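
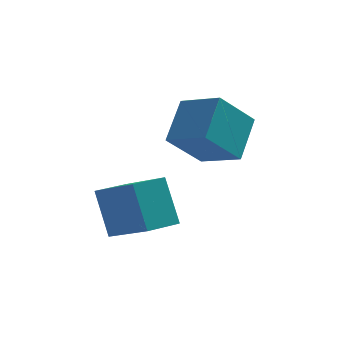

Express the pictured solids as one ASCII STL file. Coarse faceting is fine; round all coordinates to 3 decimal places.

solid 
facet normal -0.622 -0.324 0.713
outer loop
vertex -1.209 1.232 0.958
vertex -2.436 2.211 0.331
vertex -1.747 -0.145 -0.137
endloop
endfacet
facet normal 0.726 -0.579 0.372
outer loop
vertex -0.564 0.469 -1.491
vertex -1.209 1.232 0.958
vertex -1.747 -0.145 -0.137
endloop
endfacet
facet normal -0.623 -0.324 0.712
outer loop
vertex -1.747 -0.145 -0.137
vertex -2.436 2.211 0.331
vertex -2.974 0.833 -0.765
endloop
endfacet
facet normal -0.292 -0.749 -0.595
outer loop
vertex -2.974 0.833 -0.765
vertex -0.564 0.469 -1.491
vertex -1.747 -0.145 -0.137
endloop
endfacet
facet normal 0.293 0.748 0.595
outer loop
vertex -1.209 1.232 0.958
vertex -1.253 2.825 -1.023
vertex -2.436 2.211 0.331
endloop
endfacet
facet normal 0.726 -0.579 0.372
outer loop
vertex -0.026 1.847 -0.395
vertex -1.209 1.232 0.958
vertex -0.564 0.469 -1.491
endloop
endfacet
facet normal 0.292 0.749 0.595
outer loop
vertex -0.026 1.847 -0.395
vertex -1.253 2.825 -1.023
vertex -1.209 1.232 0.958
endloop
endfacet
facet normal -0.726 0.579 -0.372
outer loop
vertex -2.436 2.211 0.331
vertex -1.253 2.825 -1.023
vertex -2.974 0.833 -0.765
endloop
endfacet
facet normal -0.292 -0.748 -0.596
outer loop
vertex -1.791 1.448 -2.118
vertex -0.564 0.469 -1.491
vertex -2.974 0.833 -0.765
endloop
endfacet
facet normal -0.726 0.579 -0.371
outer loop
vertex -2.974 0.833 -0.765
vertex -1.253 2.825 -1.023
vertex -1.791 1.448 -2.118
endloop
endfacet
facet normal 0.622 0.324 -0.713
outer loop
vertex -1.791 1.448 -2.118
vertex -0.026 1.847 -0.395
vertex -0.564 0.469 -1.491
endloop
endfacet
facet normal 0.623 0.323 -0.713
outer loop
vertex -1.253 2.825 -1.023
vertex -0.026 1.847 -0.395
vertex -1.791 1.448 -2.118
endloop
endfacet
facet normal -0.584 0.634 -0.508
outer loop
vertex -5.282 0.081 -2.66
vertex -4.254 0.892 -2.83
vertex -4.847 -0.808 -4.27
endloop
endfacet
facet normal -0.778 -0.614 0.129
outer loop
vertex -3.626 -2.132 -3.21
vertex -5.282 0.081 -2.66
vertex -4.847 -0.808 -4.27
endloop
endfacet
facet normal -0.584 0.634 -0.508
outer loop
vertex -4.847 -0.808 -4.27
vertex -4.254 0.892 -2.83
vertex -3.819 0.003 -4.44
endloop
endfacet
facet normal 0.230 -0.470 -0.852
outer loop
vertex -3.819 0.003 -4.44
vertex -3.626 -2.132 -3.21
vertex -4.847 -0.808 -4.27
endloop
endfacet
facet normal -0.230 0.470 0.852
outer loop
vertex -5.282 0.081 -2.66
vertex -3.033 -0.432 -1.77
vertex -4.254 0.892 -2.83
endloop
endfacet
facet normal -0.778 -0.614 0.129
outer loop
vertex -4.061 -1.243 -1.6
vertex -5.282 0.081 -2.66
vertex -3.626 -2.132 -3.21
endloop
endfacet
facet normal -0.230 0.470 0.852
outer loop
vertex -4.061 -1.243 -1.6
vertex -3.033 -0.432 -1.77
vertex -5.282 0.081 -2.66
endloop
endfacet
facet normal 0.778 0.614 -0.129
outer loop
vertex -4.254 0.892 -2.83
vertex -3.033 -0.432 -1.77
vertex -3.819 0.003 -4.44
endloop
endfacet
facet normal 0.230 -0.470 -0.852
outer loop
vertex -2.598 -1.321 -3.38
vertex -3.626 -2.132 -3.21
vertex -3.819 0.003 -4.44
endloop
endfacet
facet normal 0.778 0.614 -0.129
outer loop
vertex -3.819 0.003 -4.44
vertex -3.033 -0.432 -1.77
vertex -2.598 -1.321 -3.38
endloop
endfacet
facet normal 0.584 -0.634 0.508
outer loop
vertex -2.598 -1.321 -3.38
vertex -4.061 -1.243 -1.6
vertex -3.626 -2.132 -3.21
endloop
endfacet
facet normal 0.584 -0.634 0.508
outer loop
vertex -3.033 -0.432 -1.77
vertex -4.061 -1.243 -1.6
vertex -2.598 -1.321 -3.38
endloop
endfacet

endsolid


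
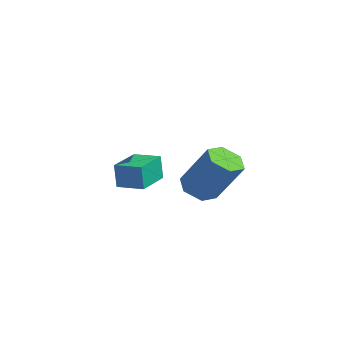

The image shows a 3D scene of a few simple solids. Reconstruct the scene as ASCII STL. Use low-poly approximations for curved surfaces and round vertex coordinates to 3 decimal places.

solid 
facet normal -0.454 -0.333 -0.826
outer loop
vertex 2.054 -1.905 0.462
vertex 1.725 -2.404 0.844
vertex 1.422 -1.768 0.754
endloop
endfacet
facet normal 0.023 0.923 -0.384
outer loop
vertex 2.054 -1.905 0.462
vertex 1.422 -1.768 0.754
vertex 2.885 -1.297 1.974
endloop
endfacet
facet normal 0.022 0.923 -0.383
outer loop
vertex 2.885 -1.297 1.974
vertex 1.422 -1.768 0.754
vertex 2.253 -1.16 2.267
endloop
endfacet
facet normal 0.455 0.332 0.826
outer loop
vertex 2.885 -1.297 1.974
vertex 2.253 -1.16 2.267
vertex 2.555 -1.796 2.356
endloop
endfacet
facet normal -0.453 -0.333 -0.827
outer loop
vertex 1.422 -1.768 0.754
vertex 1.725 -2.404 0.844
vertex 1.092 -2.267 1.136
endloop
endfacet
facet normal -0.760 0.629 0.165
outer loop
vertex 1.422 -1.768 0.754
vertex 1.092 -2.267 1.136
vertex 2.253 -1.16 2.267
endloop
endfacet
facet normal -0.760 0.629 0.165
outer loop
vertex 2.253 -1.16 2.267
vertex 1.092 -2.267 1.136
vertex 1.923 -1.659 2.649
endloop
endfacet
facet normal 0.455 0.332 0.826
outer loop
vertex 2.253 -1.16 2.267
vertex 1.923 -1.659 2.649
vertex 2.555 -1.796 2.356
endloop
endfacet
facet normal -0.453 -0.333 -0.827
outer loop
vertex 1.092 -2.267 1.136
vertex 1.725 -2.404 0.844
vertex 1.395 -2.903 1.226
endloop
endfacet
facet normal -0.782 -0.295 0.548
outer loop
vertex 1.092 -2.267 1.136
vertex 1.395 -2.903 1.226
vertex 1.923 -1.659 2.649
endloop
endfacet
facet normal -0.782 -0.296 0.549
outer loop
vertex 1.923 -1.659 2.649
vertex 1.395 -2.903 1.226
vertex 2.226 -2.295 2.738
endloop
endfacet
facet normal 0.455 0.332 0.826
outer loop
vertex 1.923 -1.659 2.649
vertex 2.226 -2.295 2.738
vertex 2.555 -1.796 2.356
endloop
endfacet
facet normal -0.455 -0.332 -0.826
outer loop
vertex 1.395 -2.903 1.226
vertex 1.725 -2.404 0.844
vertex 2.027 -3.04 0.933
endloop
endfacet
facet normal -0.022 -0.923 0.384
outer loop
vertex 1.395 -2.903 1.226
vertex 2.027 -3.04 0.933
vertex 2.226 -2.295 2.738
endloop
endfacet
facet normal -0.023 -0.923 0.384
outer loop
vertex 2.226 -2.295 2.738
vertex 2.027 -3.04 0.933
vertex 2.858 -2.432 2.446
endloop
endfacet
facet normal 0.454 0.333 0.826
outer loop
vertex 2.226 -2.295 2.738
vertex 2.858 -2.432 2.446
vertex 2.555 -1.796 2.356
endloop
endfacet
facet normal -0.455 -0.332 -0.826
outer loop
vertex 2.027 -3.04 0.933
vertex 1.725 -2.404 0.844
vertex 2.357 -2.541 0.551
endloop
endfacet
facet normal 0.760 -0.629 -0.165
outer loop
vertex 2.027 -3.04 0.933
vertex 2.357 -2.541 0.551
vertex 2.858 -2.432 2.446
endloop
endfacet
facet normal 0.760 -0.629 -0.165
outer loop
vertex 2.858 -2.432 2.446
vertex 2.357 -2.541 0.551
vertex 3.188 -1.933 2.064
endloop
endfacet
facet normal 0.453 0.333 0.827
outer loop
vertex 2.858 -2.432 2.446
vertex 3.188 -1.933 2.064
vertex 2.555 -1.796 2.356
endloop
endfacet
facet normal -0.455 -0.332 -0.826
outer loop
vertex 2.357 -2.541 0.551
vertex 1.725 -2.404 0.844
vertex 2.054 -1.905 0.462
endloop
endfacet
facet normal 0.782 0.296 -0.548
outer loop
vertex 2.357 -2.541 0.551
vertex 2.054 -1.905 0.462
vertex 3.188 -1.933 2.064
endloop
endfacet
facet normal 0.782 0.295 -0.549
outer loop
vertex 3.188 -1.933 2.064
vertex 2.054 -1.905 0.462
vertex 2.885 -1.297 1.974
endloop
endfacet
facet normal 0.453 0.333 0.827
outer loop
vertex 3.188 -1.933 2.064
vertex 2.885 -1.297 1.974
vertex 2.555 -1.796 2.356
endloop
endfacet
facet normal -0.754 -0.653 -0.075
outer loop
vertex -1.387 -4.15 1.029
vertex -2.306 -3.094 1.071
vertex -1.35 -4.078 0.032
endloop
endfacet
facet normal 0.656 -0.754 -0.030
outer loop
vertex -0.574 -3.406 0.109
vertex -1.387 -4.15 1.029
vertex -1.35 -4.078 0.032
endloop
endfacet
facet normal -0.753 -0.653 -0.074
outer loop
vertex -1.35 -4.078 0.032
vertex -2.306 -3.094 1.071
vertex -2.269 -3.023 0.074
endloop
endfacet
facet normal 0.037 0.072 -0.997
outer loop
vertex -2.269 -3.023 0.074
vertex -0.574 -3.406 0.109
vertex -1.35 -4.078 0.032
endloop
endfacet
facet normal -0.037 -0.072 0.997
outer loop
vertex -1.387 -4.15 1.029
vertex -1.53 -2.422 1.148
vertex -2.306 -3.094 1.071
endloop
endfacet
facet normal 0.657 -0.754 -0.029
outer loop
vertex -0.611 -3.477 1.106
vertex -1.387 -4.15 1.029
vertex -0.574 -3.406 0.109
endloop
endfacet
facet normal -0.037 -0.072 0.997
outer loop
vertex -0.611 -3.477 1.106
vertex -1.53 -2.422 1.148
vertex -1.387 -4.15 1.029
endloop
endfacet
facet normal -0.656 0.754 0.029
outer loop
vertex -2.306 -3.094 1.071
vertex -1.53 -2.422 1.148
vertex -2.269 -3.023 0.074
endloop
endfacet
facet normal 0.037 0.072 -0.997
outer loop
vertex -1.493 -2.35 0.151
vertex -0.574 -3.406 0.109
vertex -2.269 -3.023 0.074
endloop
endfacet
facet normal -0.657 0.754 0.030
outer loop
vertex -2.269 -3.023 0.074
vertex -1.53 -2.422 1.148
vertex -1.493 -2.35 0.151
endloop
endfacet
facet normal 0.754 0.653 0.074
outer loop
vertex -1.493 -2.35 0.151
vertex -0.611 -3.477 1.106
vertex -0.574 -3.406 0.109
endloop
endfacet
facet normal 0.753 0.653 0.075
outer loop
vertex -1.53 -2.422 1.148
vertex -0.611 -3.477 1.106
vertex -1.493 -2.35 0.151
endloop
endfacet

endsolid


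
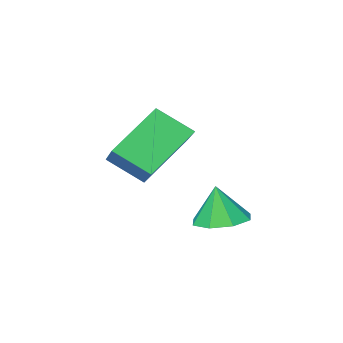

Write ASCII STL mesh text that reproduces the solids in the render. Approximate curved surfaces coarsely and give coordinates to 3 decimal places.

solid 
facet normal -0.093 0.111 -0.990
outer loop
vertex 2.353 -0.499 -1.992
vertex 2.004 0.076 -1.895
vertex 2.661 -0.08 -1.974
endloop
endfacet
facet normal 0.727 -0.552 0.407
outer loop
vertex 2.353 -0.499 -1.992
vertex 2.661 -0.08 -1.974
vertex 2.096 -0.036 -0.905
endloop
endfacet
facet normal -0.092 0.112 -0.989
outer loop
vertex 2.661 -0.08 -1.974
vertex 2.004 0.076 -1.895
vertex 2.584 0.431 -1.909
endloop
endfacet
facet normal 0.883 0.074 0.464
outer loop
vertex 2.661 -0.08 -1.974
vertex 2.584 0.431 -1.909
vertex 2.096 -0.036 -0.905
endloop
endfacet
facet normal -0.092 0.112 -0.989
outer loop
vertex 2.584 0.431 -1.909
vertex 2.004 0.076 -1.895
vertex 2.167 0.733 -1.836
endloop
endfacet
facet normal 0.549 0.623 0.557
outer loop
vertex 2.584 0.431 -1.909
vertex 2.167 0.733 -1.836
vertex 2.096 -0.036 -0.905
endloop
endfacet
facet normal -0.093 0.112 -0.989
outer loop
vertex 2.167 0.733 -1.836
vertex 2.004 0.076 -1.895
vertex 1.654 0.651 -1.797
endloop
endfacet
facet normal -0.075 0.772 0.632
outer loop
vertex 2.167 0.733 -1.836
vertex 1.654 0.651 -1.797
vertex 2.096 -0.036 -0.905
endloop
endfacet
facet normal -0.092 0.112 -0.989
outer loop
vertex 1.654 0.651 -1.797
vertex 2.004 0.076 -1.895
vertex 1.347 0.232 -1.816
endloop
endfacet
facet normal -0.630 0.432 0.645
outer loop
vertex 1.654 0.651 -1.797
vertex 1.347 0.232 -1.816
vertex 2.096 -0.036 -0.905
endloop
endfacet
facet normal -0.092 0.112 -0.989
outer loop
vertex 1.347 0.232 -1.816
vertex 2.004 0.076 -1.895
vertex 1.424 -0.279 -1.881
endloop
endfacet
facet normal -0.785 -0.193 0.589
outer loop
vertex 1.347 0.232 -1.816
vertex 1.424 -0.279 -1.881
vertex 2.096 -0.036 -0.905
endloop
endfacet
facet normal -0.092 0.112 -0.989
outer loop
vertex 1.424 -0.279 -1.881
vertex 2.004 0.076 -1.895
vertex 1.841 -0.582 -1.954
endloop
endfacet
facet normal -0.452 -0.742 0.496
outer loop
vertex 1.424 -0.279 -1.881
vertex 1.841 -0.582 -1.954
vertex 2.096 -0.036 -0.905
endloop
endfacet
facet normal -0.092 0.111 -0.990
outer loop
vertex 1.841 -0.582 -1.954
vertex 2.004 0.076 -1.895
vertex 2.353 -0.499 -1.992
endloop
endfacet
facet normal 0.176 -0.890 0.421
outer loop
vertex 1.841 -0.582 -1.954
vertex 2.353 -0.499 -1.992
vertex 2.096 -0.036 -0.905
endloop
endfacet
facet normal -0.537 0.617 -0.575
outer loop
vertex 2.527 -0.509 0.404
vertex 2.945 0.408 0.998
vertex 3.697 -0.406 -0.577
endloop
endfacet
facet normal -0.357 -0.784 -0.508
outer loop
vertex 4.255 -1.048 0.022
vertex 2.527 -0.509 0.404
vertex 3.697 -0.406 -0.577
endloop
endfacet
facet normal -0.536 0.618 -0.575
outer loop
vertex 3.697 -0.406 -0.577
vertex 2.945 0.408 0.998
vertex 4.115 0.511 0.018
endloop
endfacet
facet normal 0.765 0.067 -0.641
outer loop
vertex 4.115 0.511 0.018
vertex 4.255 -1.048 0.022
vertex 3.697 -0.406 -0.577
endloop
endfacet
facet normal -0.765 -0.067 0.641
outer loop
vertex 2.527 -0.509 0.404
vertex 3.503 -0.234 1.597
vertex 2.945 0.408 0.998
endloop
endfacet
facet normal -0.357 -0.784 -0.508
outer loop
vertex 3.085 -1.151 1.002
vertex 2.527 -0.509 0.404
vertex 4.255 -1.048 0.022
endloop
endfacet
facet normal -0.765 -0.067 0.641
outer loop
vertex 3.085 -1.151 1.002
vertex 3.503 -0.234 1.597
vertex 2.527 -0.509 0.404
endloop
endfacet
facet normal 0.357 0.784 0.508
outer loop
vertex 2.945 0.408 0.998
vertex 3.503 -0.234 1.597
vertex 4.115 0.511 0.018
endloop
endfacet
facet normal 0.764 0.067 -0.641
outer loop
vertex 4.673 -0.131 0.616
vertex 4.255 -1.048 0.022
vertex 4.115 0.511 0.018
endloop
endfacet
facet normal 0.357 0.784 0.508
outer loop
vertex 4.115 0.511 0.018
vertex 3.503 -0.234 1.597
vertex 4.673 -0.131 0.616
endloop
endfacet
facet normal 0.536 -0.617 0.576
outer loop
vertex 4.673 -0.131 0.616
vertex 3.085 -1.151 1.002
vertex 4.255 -1.048 0.022
endloop
endfacet
facet normal 0.537 -0.618 0.575
outer loop
vertex 3.503 -0.234 1.597
vertex 3.085 -1.151 1.002
vertex 4.673 -0.131 0.616
endloop
endfacet

endsolid


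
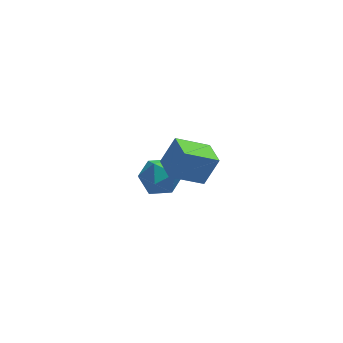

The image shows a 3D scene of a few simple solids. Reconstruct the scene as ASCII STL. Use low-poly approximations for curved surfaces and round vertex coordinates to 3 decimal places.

solid 
facet normal -0.669 0.404 0.624
outer loop
vertex -3.78 0.843 -2.468
vertex -3.147 0.873 -1.809
vertex -3.249 1.582 -2.377
endloop
endfacet
facet normal -0.808 0.587 -0.051
outer loop
vertex -3.78 0.843 -2.468
vertex -3.249 1.582 -2.377
vertex -3.436 1.252 -3.21
endloop
endfacet
facet normal -0.905 -0.012 -0.426
outer loop
vertex -3.78 0.843 -2.468
vertex -3.436 1.252 -3.21
vertex -3.449 0.339 -3.156
endloop
endfacet
facet normal -0.825 -0.566 0.018
outer loop
vertex -3.78 0.843 -2.468
vertex -3.449 0.339 -3.156
vertex -3.27 0.105 -2.29
endloop
endfacet
facet normal -0.679 -0.309 0.666
outer loop
vertex -3.78 0.843 -2.468
vertex -3.27 0.105 -2.29
vertex -3.147 0.873 -1.809
endloop
endfacet
facet normal -0.234 0.921 -0.312
outer loop
vertex -3.436 1.252 -3.21
vertex -3.249 1.582 -2.377
vertex -2.59 1.535 -3.01
endloop
endfacet
facet normal -0.008 0.625 0.781
outer loop
vertex -3.249 1.582 -2.377
vertex -3.147 0.873 -1.809
vertex -2.411 1.301 -2.144
endloop
endfacet
facet normal -0.024 -0.528 0.849
outer loop
vertex -3.147 0.873 -1.809
vertex -3.27 0.105 -2.29
vertex -2.424 0.388 -2.09
endloop
endfacet
facet normal -0.261 -0.944 -0.201
outer loop
vertex -3.27 0.105 -2.29
vertex -3.449 0.339 -3.156
vertex -2.611 0.058 -2.923
endloop
endfacet
facet normal -0.390 -0.049 -0.919
outer loop
vertex -3.449 0.339 -3.156
vertex -3.436 1.252 -3.21
vertex -2.713 0.767 -3.491
endloop
endfacet
facet normal 0.825 0.566 -0.018
outer loop
vertex -2.08 0.797 -2.832
vertex -2.59 1.535 -3.01
vertex -2.411 1.301 -2.144
endloop
endfacet
facet normal 0.905 0.012 0.426
outer loop
vertex -2.08 0.797 -2.832
vertex -2.411 1.301 -2.144
vertex -2.424 0.388 -2.09
endloop
endfacet
facet normal 0.808 -0.587 0.051
outer loop
vertex -2.08 0.797 -2.832
vertex -2.424 0.388 -2.09
vertex -2.611 0.058 -2.923
endloop
endfacet
facet normal 0.669 -0.404 -0.624
outer loop
vertex -2.08 0.797 -2.832
vertex -2.611 0.058 -2.923
vertex -2.713 0.767 -3.491
endloop
endfacet
facet normal 0.679 0.309 -0.666
outer loop
vertex -2.08 0.797 -2.832
vertex -2.713 0.767 -3.491
vertex -2.59 1.535 -3.01
endloop
endfacet
facet normal 0.261 0.944 0.201
outer loop
vertex -2.411 1.301 -2.144
vertex -2.59 1.535 -3.01
vertex -3.249 1.582 -2.377
endloop
endfacet
facet normal 0.390 0.049 0.919
outer loop
vertex -2.424 0.388 -2.09
vertex -2.411 1.301 -2.144
vertex -3.147 0.873 -1.809
endloop
endfacet
facet normal 0.234 -0.921 0.312
outer loop
vertex -2.611 0.058 -2.923
vertex -2.424 0.388 -2.09
vertex -3.27 0.105 -2.29
endloop
endfacet
facet normal 0.008 -0.625 -0.781
outer loop
vertex -2.713 0.767 -3.491
vertex -2.611 0.058 -2.923
vertex -3.449 0.339 -3.156
endloop
endfacet
facet normal 0.024 0.528 -0.849
outer loop
vertex -2.59 1.535 -3.01
vertex -2.713 0.767 -3.491
vertex -3.436 1.252 -3.21
endloop
endfacet
facet normal -0.486 -0.195 -0.852
outer loop
vertex -3.303 -3.005 1.648
vertex -3.428 -1.946 1.477
vertex -2.029 -2.974 0.915
endloop
endfacet
facet normal 0.115 -0.981 0.159
outer loop
vertex -1.432 -2.734 1.963
vertex -3.303 -3.005 1.648
vertex -2.029 -2.974 0.915
endloop
endfacet
facet normal -0.486 -0.195 -0.852
outer loop
vertex -2.029 -2.974 0.915
vertex -3.428 -1.946 1.477
vertex -2.154 -1.915 0.744
endloop
endfacet
facet normal 0.867 0.022 -0.499
outer loop
vertex -2.154 -1.915 0.744
vertex -1.432 -2.734 1.963
vertex -2.029 -2.974 0.915
endloop
endfacet
facet normal -0.867 -0.022 0.499
outer loop
vertex -3.303 -3.005 1.648
vertex -2.831 -1.706 2.525
vertex -3.428 -1.946 1.477
endloop
endfacet
facet normal 0.115 -0.981 0.159
outer loop
vertex -2.706 -2.765 2.696
vertex -3.303 -3.005 1.648
vertex -1.432 -2.734 1.963
endloop
endfacet
facet normal -0.867 -0.022 0.499
outer loop
vertex -2.706 -2.765 2.696
vertex -2.831 -1.706 2.525
vertex -3.303 -3.005 1.648
endloop
endfacet
facet normal -0.115 0.981 -0.159
outer loop
vertex -3.428 -1.946 1.477
vertex -2.831 -1.706 2.525
vertex -2.154 -1.915 0.744
endloop
endfacet
facet normal 0.867 0.022 -0.499
outer loop
vertex -1.557 -1.675 1.792
vertex -1.432 -2.734 1.963
vertex -2.154 -1.915 0.744
endloop
endfacet
facet normal -0.115 0.981 -0.159
outer loop
vertex -2.154 -1.915 0.744
vertex -2.831 -1.706 2.525
vertex -1.557 -1.675 1.792
endloop
endfacet
facet normal 0.486 0.195 0.852
outer loop
vertex -1.557 -1.675 1.792
vertex -2.706 -2.765 2.696
vertex -1.432 -2.734 1.963
endloop
endfacet
facet normal 0.486 0.195 0.852
outer loop
vertex -2.831 -1.706 2.525
vertex -2.706 -2.765 2.696
vertex -1.557 -1.675 1.792
endloop
endfacet

endsolid


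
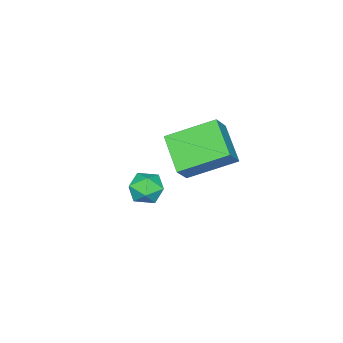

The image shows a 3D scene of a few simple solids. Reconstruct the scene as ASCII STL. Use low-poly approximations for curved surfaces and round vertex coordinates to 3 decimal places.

solid 
facet normal -0.658 -0.058 -0.751
outer loop
vertex -0.325 -3.495 -1.176
vertex -1.423 -2.042 -0.325
vertex 0.545 -2.338 -2.028
endloop
endfacet
facet normal 0.547 -0.723 -0.423
outer loop
vertex 1.223 -2.278 -1.255
vertex -0.325 -3.495 -1.176
vertex 0.545 -2.338 -2.028
endloop
endfacet
facet normal -0.658 -0.058 -0.751
outer loop
vertex 0.545 -2.338 -2.028
vertex -1.423 -2.042 -0.325
vertex -0.553 -0.885 -1.178
endloop
endfacet
facet normal 0.518 0.688 -0.508
outer loop
vertex -0.553 -0.885 -1.178
vertex 1.223 -2.278 -1.255
vertex 0.545 -2.338 -2.028
endloop
endfacet
facet normal -0.518 -0.689 0.508
outer loop
vertex -0.325 -3.495 -1.176
vertex -0.745 -1.982 0.448
vertex -1.423 -2.042 -0.325
endloop
endfacet
facet normal 0.547 -0.723 -0.423
outer loop
vertex 0.353 -3.435 -0.402
vertex -0.325 -3.495 -1.176
vertex 1.223 -2.278 -1.255
endloop
endfacet
facet normal -0.518 -0.688 0.507
outer loop
vertex 0.353 -3.435 -0.402
vertex -0.745 -1.982 0.448
vertex -0.325 -3.495 -1.176
endloop
endfacet
facet normal -0.546 0.723 0.423
outer loop
vertex -1.423 -2.042 -0.325
vertex -0.745 -1.982 0.448
vertex -0.553 -0.885 -1.178
endloop
endfacet
facet normal 0.518 0.689 -0.507
outer loop
vertex 0.125 -0.825 -0.404
vertex 1.223 -2.278 -1.255
vertex -0.553 -0.885 -1.178
endloop
endfacet
facet normal -0.547 0.723 0.423
outer loop
vertex -0.553 -0.885 -1.178
vertex -0.745 -1.982 0.448
vertex 0.125 -0.825 -0.404
endloop
endfacet
facet normal 0.658 0.058 0.750
outer loop
vertex 0.125 -0.825 -0.404
vertex 0.353 -3.435 -0.402
vertex 1.223 -2.278 -1.255
endloop
endfacet
facet normal 0.658 0.058 0.751
outer loop
vertex -0.745 -1.982 0.448
vertex 0.353 -3.435 -0.402
vertex 0.125 -0.825 -0.404
endloop
endfacet
facet normal -0.282 0.892 -0.353
outer loop
vertex 3.912 -1.27 -0.659
vertex 3.241 -1.422 -0.507
vertex 3.647 -1.104 -0.028
endloop
endfacet
facet normal 0.378 0.922 -0.084
outer loop
vertex 3.912 -1.27 -0.659
vertex 3.647 -1.104 -0.028
vertex 4.295 -1.374 -0.078
endloop
endfacet
facet normal 0.781 0.448 -0.435
outer loop
vertex 3.912 -1.27 -0.659
vertex 4.295 -1.374 -0.078
vertex 4.29 -1.86 -0.588
endloop
endfacet
facet normal 0.369 0.125 -0.921
outer loop
vertex 3.912 -1.27 -0.659
vertex 4.29 -1.86 -0.588
vertex 3.638 -1.889 -0.853
endloop
endfacet
facet normal -0.288 0.400 -0.870
outer loop
vertex 3.912 -1.27 -0.659
vertex 3.638 -1.889 -0.853
vertex 3.241 -1.422 -0.507
endloop
endfacet
facet normal 0.347 0.721 0.600
outer loop
vertex 4.295 -1.374 -0.078
vertex 3.647 -1.104 -0.028
vertex 3.862 -1.591 0.433
endloop
endfacet
facet normal -0.721 0.673 0.164
outer loop
vertex 3.647 -1.104 -0.028
vertex 3.241 -1.422 -0.507
vertex 3.21 -1.62 0.168
endloop
endfacet
facet normal -0.731 -0.124 -0.672
outer loop
vertex 3.241 -1.422 -0.507
vertex 3.638 -1.889 -0.853
vertex 3.205 -2.106 -0.342
endloop
endfacet
facet normal 0.332 -0.567 -0.754
outer loop
vertex 3.638 -1.889 -0.853
vertex 4.29 -1.86 -0.588
vertex 3.853 -2.376 -0.392
endloop
endfacet
facet normal 0.998 -0.045 0.033
outer loop
vertex 4.29 -1.86 -0.588
vertex 4.295 -1.374 -0.078
vertex 4.259 -2.058 0.087
endloop
endfacet
facet normal -0.369 -0.125 0.921
outer loop
vertex 3.588 -2.21 0.239
vertex 3.862 -1.591 0.433
vertex 3.21 -1.62 0.168
endloop
endfacet
facet normal -0.781 -0.448 0.435
outer loop
vertex 3.588 -2.21 0.239
vertex 3.21 -1.62 0.168
vertex 3.205 -2.106 -0.342
endloop
endfacet
facet normal -0.378 -0.922 0.084
outer loop
vertex 3.588 -2.21 0.239
vertex 3.205 -2.106 -0.342
vertex 3.853 -2.376 -0.392
endloop
endfacet
facet normal 0.282 -0.892 0.353
outer loop
vertex 3.588 -2.21 0.239
vertex 3.853 -2.376 -0.392
vertex 4.259 -2.058 0.087
endloop
endfacet
facet normal 0.288 -0.400 0.870
outer loop
vertex 3.588 -2.21 0.239
vertex 4.259 -2.058 0.087
vertex 3.862 -1.591 0.433
endloop
endfacet
facet normal -0.332 0.567 0.754
outer loop
vertex 3.21 -1.62 0.168
vertex 3.862 -1.591 0.433
vertex 3.647 -1.104 -0.028
endloop
endfacet
facet normal -0.998 0.045 -0.033
outer loop
vertex 3.205 -2.106 -0.342
vertex 3.21 -1.62 0.168
vertex 3.241 -1.422 -0.507
endloop
endfacet
facet normal -0.347 -0.721 -0.600
outer loop
vertex 3.853 -2.376 -0.392
vertex 3.205 -2.106 -0.342
vertex 3.638 -1.889 -0.853
endloop
endfacet
facet normal 0.721 -0.673 -0.164
outer loop
vertex 4.259 -2.058 0.087
vertex 3.853 -2.376 -0.392
vertex 4.29 -1.86 -0.588
endloop
endfacet
facet normal 0.731 0.124 0.672
outer loop
vertex 3.862 -1.591 0.433
vertex 4.259 -2.058 0.087
vertex 4.295 -1.374 -0.078
endloop
endfacet

endsolid


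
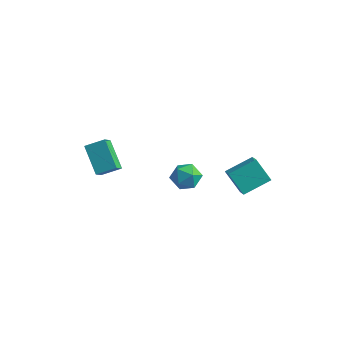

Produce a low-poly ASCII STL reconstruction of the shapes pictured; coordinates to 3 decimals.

solid 
facet normal -0.659 0.031 0.752
outer loop
vertex 3.183 2.189 2.143
vertex 4.026 3.653 2.82
vertex 2.454 2.918 1.474
endloop
endfacet
facet normal -0.463 -0.804 -0.372
outer loop
vertex 3.534 2.867 0.24
vertex 3.183 2.189 2.143
vertex 2.454 2.918 1.474
endloop
endfacet
facet normal -0.659 0.032 0.752
outer loop
vertex 2.454 2.918 1.474
vertex 4.026 3.653 2.82
vertex 3.297 4.383 2.15
endloop
endfacet
facet normal -0.594 0.593 -0.544
outer loop
vertex 3.297 4.383 2.15
vertex 3.534 2.867 0.24
vertex 2.454 2.918 1.474
endloop
endfacet
facet normal 0.593 -0.593 0.544
outer loop
vertex 3.183 2.189 2.143
vertex 5.106 3.602 1.586
vertex 4.026 3.653 2.82
endloop
endfacet
facet normal -0.463 -0.804 -0.372
outer loop
vertex 4.263 2.137 0.91
vertex 3.183 2.189 2.143
vertex 3.534 2.867 0.24
endloop
endfacet
facet normal 0.593 -0.593 0.545
outer loop
vertex 4.263 2.137 0.91
vertex 5.106 3.602 1.586
vertex 3.183 2.189 2.143
endloop
endfacet
facet normal 0.463 0.804 0.372
outer loop
vertex 4.026 3.653 2.82
vertex 5.106 3.602 1.586
vertex 3.297 4.383 2.15
endloop
endfacet
facet normal -0.593 0.593 -0.544
outer loop
vertex 4.377 4.331 0.917
vertex 3.534 2.867 0.24
vertex 3.297 4.383 2.15
endloop
endfacet
facet normal 0.463 0.804 0.372
outer loop
vertex 3.297 4.383 2.15
vertex 5.106 3.602 1.586
vertex 4.377 4.331 0.917
endloop
endfacet
facet normal 0.659 -0.032 -0.752
outer loop
vertex 4.377 4.331 0.917
vertex 4.263 2.137 0.91
vertex 3.534 2.867 0.24
endloop
endfacet
facet normal 0.658 -0.032 -0.752
outer loop
vertex 5.106 3.602 1.586
vertex 4.263 2.137 0.91
vertex 4.377 4.331 0.917
endloop
endfacet
facet normal -0.698 -0.590 -0.405
outer loop
vertex -3.986 -1.552 3.569
vertex -4.24 -0.74 2.825
vertex -2.613 -2.297 2.288
endloop
endfacet
facet normal 0.224 -0.719 0.658
outer loop
vertex -1.74 -1.56 2.795
vertex -3.986 -1.552 3.569
vertex -2.613 -2.297 2.288
endloop
endfacet
facet normal -0.698 -0.590 -0.405
outer loop
vertex -2.613 -2.297 2.288
vertex -4.24 -0.74 2.825
vertex -2.867 -1.485 1.544
endloop
endfacet
facet normal 0.680 -0.369 -0.634
outer loop
vertex -2.867 -1.485 1.544
vertex -1.74 -1.56 2.795
vertex -2.613 -2.297 2.288
endloop
endfacet
facet normal -0.680 0.369 0.634
outer loop
vertex -3.986 -1.552 3.569
vertex -3.367 -0.003 3.332
vertex -4.24 -0.74 2.825
endloop
endfacet
facet normal 0.224 -0.719 0.658
outer loop
vertex -3.113 -0.815 4.076
vertex -3.986 -1.552 3.569
vertex -1.74 -1.56 2.795
endloop
endfacet
facet normal -0.680 0.369 0.634
outer loop
vertex -3.113 -0.815 4.076
vertex -3.367 -0.003 3.332
vertex -3.986 -1.552 3.569
endloop
endfacet
facet normal -0.224 0.719 -0.658
outer loop
vertex -4.24 -0.74 2.825
vertex -3.367 -0.003 3.332
vertex -2.867 -1.485 1.544
endloop
endfacet
facet normal 0.680 -0.369 -0.634
outer loop
vertex -1.994 -0.748 2.051
vertex -1.74 -1.56 2.795
vertex -2.867 -1.485 1.544
endloop
endfacet
facet normal -0.224 0.719 -0.658
outer loop
vertex -2.867 -1.485 1.544
vertex -3.367 -0.003 3.332
vertex -1.994 -0.748 2.051
endloop
endfacet
facet normal 0.698 0.590 0.405
outer loop
vertex -1.994 -0.748 2.051
vertex -3.113 -0.815 4.076
vertex -1.74 -1.56 2.795
endloop
endfacet
facet normal 0.698 0.590 0.405
outer loop
vertex -3.367 -0.003 3.332
vertex -3.113 -0.815 4.076
vertex -1.994 -0.748 2.051
endloop
endfacet
facet normal 0.287 0.893 0.347
outer loop
vertex 1.176 1.653 1.889
vertex 1.38 1.25 2.756
vertex 2.07 1.297 2.064
endloop
endfacet
facet normal 0.405 0.842 -0.356
outer loop
vertex 1.176 1.653 1.889
vertex 2.07 1.297 2.064
vertex 1.642 1.138 1.2
endloop
endfacet
facet normal -0.218 0.705 -0.675
outer loop
vertex 1.176 1.653 1.889
vertex 1.642 1.138 1.2
vertex 0.688 0.993 1.357
endloop
endfacet
facet normal -0.722 0.671 -0.170
outer loop
vertex 1.176 1.653 1.889
vertex 0.688 0.993 1.357
vertex 0.526 1.062 2.319
endloop
endfacet
facet normal -0.410 0.787 0.462
outer loop
vertex 1.176 1.653 1.889
vertex 0.526 1.062 2.319
vertex 1.38 1.25 2.756
endloop
endfacet
facet normal 0.837 0.286 -0.467
outer loop
vertex 1.642 1.138 1.2
vertex 2.07 1.297 2.064
vertex 2.134 0.418 1.641
endloop
endfacet
facet normal 0.646 0.367 0.669
outer loop
vertex 2.07 1.297 2.064
vertex 1.38 1.25 2.756
vertex 1.972 0.487 2.603
endloop
endfacet
facet normal -0.480 0.195 0.855
outer loop
vertex 1.38 1.25 2.756
vertex 0.526 1.062 2.319
vertex 1.018 0.342 2.76
endloop
endfacet
facet normal -0.986 0.008 -0.167
outer loop
vertex 0.526 1.062 2.319
vertex 0.688 0.993 1.357
vertex 0.59 0.183 1.896
endloop
endfacet
facet normal -0.172 0.064 -0.983
outer loop
vertex 0.688 0.993 1.357
vertex 1.642 1.138 1.2
vertex 1.28 0.23 1.204
endloop
endfacet
facet normal 0.722 -0.671 0.170
outer loop
vertex 1.484 -0.173 2.071
vertex 2.134 0.418 1.641
vertex 1.972 0.487 2.603
endloop
endfacet
facet normal 0.218 -0.705 0.675
outer loop
vertex 1.484 -0.173 2.071
vertex 1.972 0.487 2.603
vertex 1.018 0.342 2.76
endloop
endfacet
facet normal -0.405 -0.842 0.356
outer loop
vertex 1.484 -0.173 2.071
vertex 1.018 0.342 2.76
vertex 0.59 0.183 1.896
endloop
endfacet
facet normal -0.287 -0.893 -0.347
outer loop
vertex 1.484 -0.173 2.071
vertex 0.59 0.183 1.896
vertex 1.28 0.23 1.204
endloop
endfacet
facet normal 0.410 -0.787 -0.462
outer loop
vertex 1.484 -0.173 2.071
vertex 1.28 0.23 1.204
vertex 2.134 0.418 1.641
endloop
endfacet
facet normal 0.986 -0.008 0.167
outer loop
vertex 1.972 0.487 2.603
vertex 2.134 0.418 1.641
vertex 2.07 1.297 2.064
endloop
endfacet
facet normal 0.172 -0.064 0.983
outer loop
vertex 1.018 0.342 2.76
vertex 1.972 0.487 2.603
vertex 1.38 1.25 2.756
endloop
endfacet
facet normal -0.837 -0.286 0.467
outer loop
vertex 0.59 0.183 1.896
vertex 1.018 0.342 2.76
vertex 0.526 1.062 2.319
endloop
endfacet
facet normal -0.646 -0.367 -0.669
outer loop
vertex 1.28 0.23 1.204
vertex 0.59 0.183 1.896
vertex 0.688 0.993 1.357
endloop
endfacet
facet normal 0.480 -0.195 -0.855
outer loop
vertex 2.134 0.418 1.641
vertex 1.28 0.23 1.204
vertex 1.642 1.138 1.2
endloop
endfacet

endsolid


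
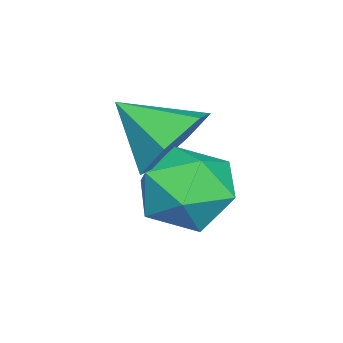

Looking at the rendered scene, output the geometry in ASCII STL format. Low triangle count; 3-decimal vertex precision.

solid 
facet normal -0.924 0.355 -0.143
outer loop
vertex 0.716 0.173 -1.63
vertex 0.31 -0.717 -1.217
vertex 0.53 0.108 -0.587
endloop
endfacet
facet normal -0.463 0.886 -0.027
outer loop
vertex 0.716 0.173 -1.63
vertex 0.53 0.108 -0.587
vertex 1.422 0.563 -0.939
endloop
endfacet
facet normal 0.047 0.849 -0.527
outer loop
vertex 0.716 0.173 -1.63
vertex 1.422 0.563 -0.939
vertex 1.754 0.018 -1.788
endloop
endfacet
facet normal -0.101 0.294 -0.950
outer loop
vertex 0.716 0.173 -1.63
vertex 1.754 0.018 -1.788
vertex 1.067 -0.773 -1.96
endloop
endfacet
facet normal -0.701 -0.011 -0.713
outer loop
vertex 0.716 0.173 -1.63
vertex 1.067 -0.773 -1.96
vertex 0.31 -0.717 -1.217
endloop
endfacet
facet normal -0.157 0.778 0.608
outer loop
vertex 1.422 0.563 -0.939
vertex 0.53 0.108 -0.587
vertex 1.453 -0.087 -0.1
endloop
endfacet
facet normal -0.903 -0.081 0.422
outer loop
vertex 0.53 0.108 -0.587
vertex 0.31 -0.717 -1.217
vertex 0.766 -0.878 -0.272
endloop
endfacet
facet normal -0.542 -0.674 -0.502
outer loop
vertex 0.31 -0.717 -1.217
vertex 1.067 -0.773 -1.96
vertex 1.098 -1.423 -1.121
endloop
endfacet
facet normal 0.429 -0.180 -0.885
outer loop
vertex 1.067 -0.773 -1.96
vertex 1.754 0.018 -1.788
vertex 1.99 -0.968 -1.473
endloop
endfacet
facet normal 0.667 0.718 -0.200
outer loop
vertex 1.754 0.018 -1.788
vertex 1.422 0.563 -0.939
vertex 2.21 -0.143 -0.843
endloop
endfacet
facet normal 0.101 -0.294 0.950
outer loop
vertex 1.804 -1.033 -0.43
vertex 1.453 -0.087 -0.1
vertex 0.766 -0.878 -0.272
endloop
endfacet
facet normal -0.047 -0.849 0.527
outer loop
vertex 1.804 -1.033 -0.43
vertex 0.766 -0.878 -0.272
vertex 1.098 -1.423 -1.121
endloop
endfacet
facet normal 0.463 -0.886 0.027
outer loop
vertex 1.804 -1.033 -0.43
vertex 1.098 -1.423 -1.121
vertex 1.99 -0.968 -1.473
endloop
endfacet
facet normal 0.924 -0.355 0.143
outer loop
vertex 1.804 -1.033 -0.43
vertex 1.99 -0.968 -1.473
vertex 2.21 -0.143 -0.843
endloop
endfacet
facet normal 0.701 0.011 0.713
outer loop
vertex 1.804 -1.033 -0.43
vertex 2.21 -0.143 -0.843
vertex 1.453 -0.087 -0.1
endloop
endfacet
facet normal -0.429 0.180 0.885
outer loop
vertex 0.766 -0.878 -0.272
vertex 1.453 -0.087 -0.1
vertex 0.53 0.108 -0.587
endloop
endfacet
facet normal -0.667 -0.718 0.200
outer loop
vertex 1.098 -1.423 -1.121
vertex 0.766 -0.878 -0.272
vertex 0.31 -0.717 -1.217
endloop
endfacet
facet normal 0.157 -0.778 -0.608
outer loop
vertex 1.99 -0.968 -1.473
vertex 1.098 -1.423 -1.121
vertex 1.067 -0.773 -1.96
endloop
endfacet
facet normal 0.903 0.081 -0.422
outer loop
vertex 2.21 -0.143 -0.843
vertex 1.99 -0.968 -1.473
vertex 1.754 0.018 -1.788
endloop
endfacet
facet normal 0.542 0.674 0.502
outer loop
vertex 1.453 -0.087 -0.1
vertex 2.21 -0.143 -0.843
vertex 1.422 0.563 -0.939
endloop
endfacet
facet normal 0.080 0.844 -0.530
outer loop
vertex 2.271 -0.928 -0.21
vertex 1.488 -0.563 0.253
vertex 2.386 -0.419 0.619
endloop
endfacet
facet normal 0.816 -0.536 0.216
outer loop
vertex 2.271 -0.928 -0.21
vertex 2.386 -0.419 0.619
vertex 1.372 -1.797 1.027
endloop
endfacet
facet normal 0.080 0.845 -0.529
outer loop
vertex 2.386 -0.419 0.619
vertex 1.488 -0.563 0.253
vertex 1.603 -0.054 1.083
endloop
endfacet
facet normal 0.476 -0.091 0.875
outer loop
vertex 2.386 -0.419 0.619
vertex 1.603 -0.054 1.083
vertex 1.372 -1.797 1.027
endloop
endfacet
facet normal 0.079 0.845 -0.529
outer loop
vertex 1.603 -0.054 1.083
vertex 1.488 -0.563 0.253
vertex 0.706 -0.199 0.717
endloop
endfacet
facet normal -0.381 0.021 0.925
outer loop
vertex 1.603 -0.054 1.083
vertex 0.706 -0.199 0.717
vertex 1.372 -1.797 1.027
endloop
endfacet
facet normal 0.079 0.845 -0.530
outer loop
vertex 0.706 -0.199 0.717
vertex 1.488 -0.563 0.253
vertex 0.59 -0.708 -0.112
endloop
endfacet
facet normal -0.896 -0.312 0.317
outer loop
vertex 0.706 -0.199 0.717
vertex 0.59 -0.708 -0.112
vertex 1.372 -1.797 1.027
endloop
endfacet
facet normal 0.079 0.844 -0.530
outer loop
vertex 0.59 -0.708 -0.112
vertex 1.488 -0.563 0.253
vertex 1.373 -1.073 -0.576
endloop
endfacet
facet normal -0.556 -0.757 -0.342
outer loop
vertex 0.59 -0.708 -0.112
vertex 1.373 -1.073 -0.576
vertex 1.372 -1.797 1.027
endloop
endfacet
facet normal 0.080 0.844 -0.530
outer loop
vertex 1.373 -1.073 -0.576
vertex 1.488 -0.563 0.253
vertex 2.271 -0.928 -0.21
endloop
endfacet
facet normal 0.300 -0.869 -0.392
outer loop
vertex 1.373 -1.073 -0.576
vertex 2.271 -0.928 -0.21
vertex 1.372 -1.797 1.027
endloop
endfacet

endsolid


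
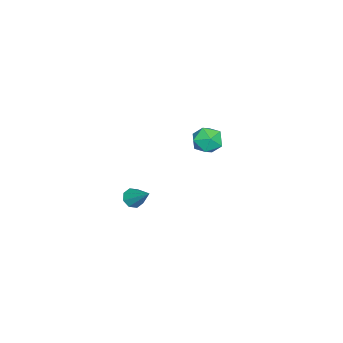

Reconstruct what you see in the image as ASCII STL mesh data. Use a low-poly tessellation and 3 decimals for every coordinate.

solid 
facet normal -0.393 -0.661 -0.640
outer loop
vertex 3.127 -3.4 1.365
vertex 2.695 -3.083 1.303
vertex 3.173 -3.129 1.057
endloop
endfacet
facet normal 0.992 -0.122 0.041
outer loop
vertex 3.127 -3.4 1.365
vertex 3.173 -3.129 1.057
vertex 3.245 -2.157 2.197
endloop
endfacet
facet normal -0.392 -0.662 -0.639
outer loop
vertex 3.173 -3.129 1.057
vertex 2.695 -3.083 1.303
vertex 2.939 -2.831 0.892
endloop
endfacet
facet normal 0.814 0.415 -0.405
outer loop
vertex 3.173 -3.129 1.057
vertex 2.939 -2.831 0.892
vertex 3.245 -2.157 2.197
endloop
endfacet
facet normal -0.392 -0.662 -0.639
outer loop
vertex 2.939 -2.831 0.892
vertex 2.695 -3.083 1.303
vertex 2.562 -2.681 0.968
endloop
endfacet
facet normal 0.236 0.840 -0.489
outer loop
vertex 2.939 -2.831 0.892
vertex 2.562 -2.681 0.968
vertex 3.245 -2.157 2.197
endloop
endfacet
facet normal -0.393 -0.662 -0.638
outer loop
vertex 2.562 -2.681 0.968
vertex 2.695 -3.083 1.303
vertex 2.263 -2.766 1.24
endloop
endfacet
facet normal -0.402 0.901 -0.161
outer loop
vertex 2.562 -2.681 0.968
vertex 2.263 -2.766 1.24
vertex 3.245 -2.157 2.197
endloop
endfacet
facet normal -0.392 -0.662 -0.639
outer loop
vertex 2.263 -2.766 1.24
vertex 2.695 -3.083 1.303
vertex 2.217 -3.037 1.549
endloop
endfacet
facet normal -0.728 0.565 0.387
outer loop
vertex 2.263 -2.766 1.24
vertex 2.217 -3.037 1.549
vertex 3.245 -2.157 2.197
endloop
endfacet
facet normal -0.393 -0.661 -0.640
outer loop
vertex 2.217 -3.037 1.549
vertex 2.695 -3.083 1.303
vertex 2.451 -3.335 1.713
endloop
endfacet
facet normal -0.550 0.028 0.835
outer loop
vertex 2.217 -3.037 1.549
vertex 2.451 -3.335 1.713
vertex 3.245 -2.157 2.197
endloop
endfacet
facet normal -0.392 -0.661 -0.640
outer loop
vertex 2.451 -3.335 1.713
vertex 2.695 -3.083 1.303
vertex 2.828 -3.485 1.637
endloop
endfacet
facet normal 0.028 -0.396 0.918
outer loop
vertex 2.451 -3.335 1.713
vertex 2.828 -3.485 1.637
vertex 3.245 -2.157 2.197
endloop
endfacet
facet normal -0.393 -0.661 -0.639
outer loop
vertex 2.828 -3.485 1.637
vertex 2.695 -3.083 1.303
vertex 3.127 -3.4 1.365
endloop
endfacet
facet normal 0.666 -0.458 0.589
outer loop
vertex 2.828 -3.485 1.637
vertex 3.127 -3.4 1.365
vertex 3.245 -2.157 2.197
endloop
endfacet
facet normal -0.540 0.090 0.837
outer loop
vertex -3.819 -1.096 1.867
vertex -4.288 -1.769 1.637
vertex -3.584 -1.88 2.103
endloop
endfacet
facet normal 0.129 0.321 0.938
outer loop
vertex -3.819 -1.096 1.867
vertex -3.584 -1.88 2.103
vertex -2.999 -1.323 1.832
endloop
endfacet
facet normal 0.254 0.845 0.470
outer loop
vertex -3.819 -1.096 1.867
vertex -2.999 -1.323 1.832
vertex -3.342 -0.868 1.199
endloop
endfacet
facet normal -0.337 0.938 0.080
outer loop
vertex -3.819 -1.096 1.867
vertex -3.342 -0.868 1.199
vertex -4.139 -1.144 1.079
endloop
endfacet
facet normal -0.827 0.471 0.307
outer loop
vertex -3.819 -1.096 1.867
vertex -4.139 -1.144 1.079
vertex -4.288 -1.769 1.637
endloop
endfacet
facet normal 0.573 -0.217 0.790
outer loop
vertex -2.999 -1.323 1.832
vertex -3.584 -1.88 2.103
vertex -2.961 -2.136 1.581
endloop
endfacet
facet normal -0.508 -0.590 0.627
outer loop
vertex -3.584 -1.88 2.103
vertex -4.288 -1.769 1.637
vertex -3.758 -2.412 1.461
endloop
endfacet
facet normal -0.973 0.026 -0.231
outer loop
vertex -4.288 -1.769 1.637
vertex -4.139 -1.144 1.079
vertex -4.101 -1.957 0.828
endloop
endfacet
facet normal -0.180 0.781 -0.598
outer loop
vertex -4.139 -1.144 1.079
vertex -3.342 -0.868 1.199
vertex -3.516 -1.4 0.557
endloop
endfacet
facet normal 0.776 0.630 0.033
outer loop
vertex -3.342 -0.868 1.199
vertex -2.999 -1.323 1.832
vertex -2.812 -1.511 1.023
endloop
endfacet
facet normal 0.337 -0.938 -0.080
outer loop
vertex -3.281 -2.184 0.793
vertex -2.961 -2.136 1.581
vertex -3.758 -2.412 1.461
endloop
endfacet
facet normal -0.254 -0.845 -0.470
outer loop
vertex -3.281 -2.184 0.793
vertex -3.758 -2.412 1.461
vertex -4.101 -1.957 0.828
endloop
endfacet
facet normal -0.129 -0.321 -0.938
outer loop
vertex -3.281 -2.184 0.793
vertex -4.101 -1.957 0.828
vertex -3.516 -1.4 0.557
endloop
endfacet
facet normal 0.540 -0.090 -0.837
outer loop
vertex -3.281 -2.184 0.793
vertex -3.516 -1.4 0.557
vertex -2.812 -1.511 1.023
endloop
endfacet
facet normal 0.827 -0.471 -0.307
outer loop
vertex -3.281 -2.184 0.793
vertex -2.812 -1.511 1.023
vertex -2.961 -2.136 1.581
endloop
endfacet
facet normal 0.180 -0.781 0.598
outer loop
vertex -3.758 -2.412 1.461
vertex -2.961 -2.136 1.581
vertex -3.584 -1.88 2.103
endloop
endfacet
facet normal -0.776 -0.630 -0.033
outer loop
vertex -4.101 -1.957 0.828
vertex -3.758 -2.412 1.461
vertex -4.288 -1.769 1.637
endloop
endfacet
facet normal -0.573 0.217 -0.790
outer loop
vertex -3.516 -1.4 0.557
vertex -4.101 -1.957 0.828
vertex -4.139 -1.144 1.079
endloop
endfacet
facet normal 0.508 0.590 -0.627
outer loop
vertex -2.812 -1.511 1.023
vertex -3.516 -1.4 0.557
vertex -3.342 -0.868 1.199
endloop
endfacet
facet normal 0.973 -0.026 0.231
outer loop
vertex -2.961 -2.136 1.581
vertex -2.812 -1.511 1.023
vertex -2.999 -1.323 1.832
endloop
endfacet

endsolid


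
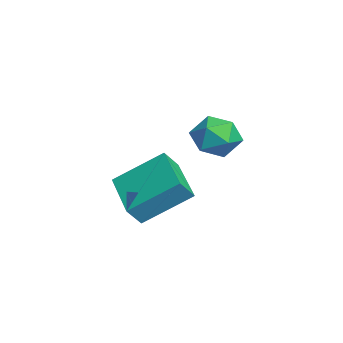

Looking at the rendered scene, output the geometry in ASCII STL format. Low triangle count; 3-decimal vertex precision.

solid 
facet normal -0.939 0.303 -0.165
outer loop
vertex -0.294 3.438 3.068
vertex -0.61 2.77 3.642
vertex -0.397 3.615 3.981
endloop
endfacet
facet normal -0.482 0.848 -0.219
outer loop
vertex -0.294 3.438 3.068
vertex -0.397 3.615 3.981
vertex 0.359 3.927 3.526
endloop
endfacet
facet normal -0.006 0.688 -0.726
outer loop
vertex -0.294 3.438 3.068
vertex 0.359 3.927 3.526
vertex 0.612 3.274 2.905
endloop
endfacet
facet normal -0.169 0.043 -0.985
outer loop
vertex -0.294 3.438 3.068
vertex 0.612 3.274 2.905
vertex 0.013 2.559 2.977
endloop
endfacet
facet normal -0.746 -0.195 -0.637
outer loop
vertex -0.294 3.438 3.068
vertex 0.013 2.559 2.977
vertex -0.61 2.77 3.642
endloop
endfacet
facet normal -0.133 0.906 0.401
outer loop
vertex 0.359 3.927 3.526
vertex -0.397 3.615 3.981
vertex 0.447 3.561 4.383
endloop
endfacet
facet normal -0.872 0.024 0.489
outer loop
vertex -0.397 3.615 3.981
vertex -0.61 2.77 3.642
vertex -0.152 2.846 4.455
endloop
endfacet
facet normal -0.560 -0.781 -0.276
outer loop
vertex -0.61 2.77 3.642
vertex 0.013 2.559 2.977
vertex 0.101 2.193 3.834
endloop
endfacet
facet normal 0.374 -0.397 -0.838
outer loop
vertex 0.013 2.559 2.977
vertex 0.612 3.274 2.905
vertex 0.857 2.505 3.379
endloop
endfacet
facet normal 0.638 0.646 -0.420
outer loop
vertex 0.612 3.274 2.905
vertex 0.359 3.927 3.526
vertex 1.07 3.35 3.718
endloop
endfacet
facet normal 0.169 -0.043 0.985
outer loop
vertex 0.754 2.682 4.292
vertex 0.447 3.561 4.383
vertex -0.152 2.846 4.455
endloop
endfacet
facet normal 0.006 -0.688 0.726
outer loop
vertex 0.754 2.682 4.292
vertex -0.152 2.846 4.455
vertex 0.101 2.193 3.834
endloop
endfacet
facet normal 0.482 -0.848 0.219
outer loop
vertex 0.754 2.682 4.292
vertex 0.101 2.193 3.834
vertex 0.857 2.505 3.379
endloop
endfacet
facet normal 0.939 -0.303 0.165
outer loop
vertex 0.754 2.682 4.292
vertex 0.857 2.505 3.379
vertex 1.07 3.35 3.718
endloop
endfacet
facet normal 0.746 0.195 0.637
outer loop
vertex 0.754 2.682 4.292
vertex 1.07 3.35 3.718
vertex 0.447 3.561 4.383
endloop
endfacet
facet normal -0.374 0.397 0.838
outer loop
vertex -0.152 2.846 4.455
vertex 0.447 3.561 4.383
vertex -0.397 3.615 3.981
endloop
endfacet
facet normal -0.638 -0.646 0.420
outer loop
vertex 0.101 2.193 3.834
vertex -0.152 2.846 4.455
vertex -0.61 2.77 3.642
endloop
endfacet
facet normal 0.133 -0.906 -0.401
outer loop
vertex 0.857 2.505 3.379
vertex 0.101 2.193 3.834
vertex 0.013 2.559 2.977
endloop
endfacet
facet normal 0.872 -0.024 -0.489
outer loop
vertex 1.07 3.35 3.718
vertex 0.857 2.505 3.379
vertex 0.612 3.274 2.905
endloop
endfacet
facet normal 0.560 0.781 0.276
outer loop
vertex 0.447 3.561 4.383
vertex 1.07 3.35 3.718
vertex 0.359 3.927 3.526
endloop
endfacet
facet normal -0.949 -0.156 0.273
outer loop
vertex -3.464 1.739 1.458
vertex -3.762 2.261 0.722
vertex -3.528 -0.058 0.209
endloop
endfacet
facet normal 0.314 -0.549 0.774
outer loop
vertex -1.478 0.279 -0.382
vertex -3.464 1.739 1.458
vertex -3.528 -0.058 0.209
endloop
endfacet
facet normal -0.949 -0.156 0.273
outer loop
vertex -3.528 -0.058 0.209
vertex -3.762 2.261 0.722
vertex -3.826 0.464 -0.527
endloop
endfacet
facet normal -0.029 -0.821 -0.570
outer loop
vertex -3.826 0.464 -0.527
vertex -1.478 0.279 -0.382
vertex -3.528 -0.058 0.209
endloop
endfacet
facet normal 0.029 0.821 0.570
outer loop
vertex -3.464 1.739 1.458
vertex -1.712 2.598 0.131
vertex -3.762 2.261 0.722
endloop
endfacet
facet normal 0.314 -0.549 0.774
outer loop
vertex -1.414 2.076 0.867
vertex -3.464 1.739 1.458
vertex -1.478 0.279 -0.382
endloop
endfacet
facet normal 0.029 0.821 0.570
outer loop
vertex -1.414 2.076 0.867
vertex -1.712 2.598 0.131
vertex -3.464 1.739 1.458
endloop
endfacet
facet normal -0.314 0.549 -0.774
outer loop
vertex -3.762 2.261 0.722
vertex -1.712 2.598 0.131
vertex -3.826 0.464 -0.527
endloop
endfacet
facet normal -0.029 -0.821 -0.570
outer loop
vertex -1.776 0.801 -1.118
vertex -1.478 0.279 -0.382
vertex -3.826 0.464 -0.527
endloop
endfacet
facet normal -0.314 0.549 -0.774
outer loop
vertex -3.826 0.464 -0.527
vertex -1.712 2.598 0.131
vertex -1.776 0.801 -1.118
endloop
endfacet
facet normal 0.949 0.156 -0.273
outer loop
vertex -1.776 0.801 -1.118
vertex -1.414 2.076 0.867
vertex -1.478 0.279 -0.382
endloop
endfacet
facet normal 0.949 0.156 -0.273
outer loop
vertex -1.712 2.598 0.131
vertex -1.414 2.076 0.867
vertex -1.776 0.801 -1.118
endloop
endfacet

endsolid


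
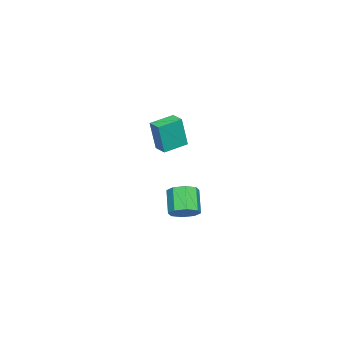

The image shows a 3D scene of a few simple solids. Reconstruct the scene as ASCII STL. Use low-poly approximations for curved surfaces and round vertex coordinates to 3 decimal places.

solid 
facet normal -0.597 -0.802 -0.003
outer loop
vertex -3.419 -0.639 3.032
vertex -4.546 0.199 3.302
vertex -3.702 -0.421 1.176
endloop
endfacet
facet normal 0.788 -0.586 -0.189
outer loop
vertex -3.194 0.261 1.178
vertex -3.419 -0.639 3.032
vertex -3.702 -0.421 1.176
endloop
endfacet
facet normal -0.597 -0.802 -0.003
outer loop
vertex -3.702 -0.421 1.176
vertex -4.546 0.199 3.302
vertex -4.829 0.417 1.446
endloop
endfacet
facet normal -0.150 0.115 -0.982
outer loop
vertex -4.829 0.417 1.446
vertex -3.194 0.261 1.178
vertex -3.702 -0.421 1.176
endloop
endfacet
facet normal 0.150 -0.115 0.982
outer loop
vertex -3.419 -0.639 3.032
vertex -4.038 0.881 3.304
vertex -4.546 0.199 3.302
endloop
endfacet
facet normal 0.788 -0.586 -0.189
outer loop
vertex -2.911 0.043 3.034
vertex -3.419 -0.639 3.032
vertex -3.194 0.261 1.178
endloop
endfacet
facet normal 0.150 -0.115 0.982
outer loop
vertex -2.911 0.043 3.034
vertex -4.038 0.881 3.304
vertex -3.419 -0.639 3.032
endloop
endfacet
facet normal -0.788 0.586 0.189
outer loop
vertex -4.546 0.199 3.302
vertex -4.038 0.881 3.304
vertex -4.829 0.417 1.446
endloop
endfacet
facet normal -0.150 0.115 -0.982
outer loop
vertex -4.321 1.099 1.448
vertex -3.194 0.261 1.178
vertex -4.829 0.417 1.446
endloop
endfacet
facet normal -0.788 0.586 0.189
outer loop
vertex -4.829 0.417 1.446
vertex -4.038 0.881 3.304
vertex -4.321 1.099 1.448
endloop
endfacet
facet normal 0.597 0.802 0.003
outer loop
vertex -4.321 1.099 1.448
vertex -2.911 0.043 3.034
vertex -3.194 0.261 1.178
endloop
endfacet
facet normal 0.597 0.802 0.003
outer loop
vertex -4.038 0.881 3.304
vertex -2.911 0.043 3.034
vertex -4.321 1.099 1.448
endloop
endfacet
facet normal 0.618 0.304 -0.725
outer loop
vertex 3.472 3.518 0.622
vertex 2.854 3.784 0.207
vertex 3.338 4.094 0.749
endloop
endfacet
facet normal 0.754 0.031 0.656
outer loop
vertex 3.472 3.518 0.622
vertex 3.338 4.094 0.749
vertex 2.563 3.071 1.688
endloop
endfacet
facet normal 0.754 0.031 0.656
outer loop
vertex 2.563 3.071 1.688
vertex 3.338 4.094 0.749
vertex 2.429 3.647 1.815
endloop
endfacet
facet normal -0.618 -0.304 0.725
outer loop
vertex 2.563 3.071 1.688
vertex 2.429 3.647 1.815
vertex 1.946 3.336 1.273
endloop
endfacet
facet normal 0.617 0.305 -0.725
outer loop
vertex 3.338 4.094 0.749
vertex 2.854 3.784 0.207
vertex 2.92 4.488 0.559
endloop
endfacet
facet normal 0.377 0.695 0.613
outer loop
vertex 3.338 4.094 0.749
vertex 2.92 4.488 0.559
vertex 2.429 3.647 1.815
endloop
endfacet
facet normal 0.377 0.695 0.613
outer loop
vertex 2.429 3.647 1.815
vertex 2.92 4.488 0.559
vertex 2.012 4.041 1.625
endloop
endfacet
facet normal -0.618 -0.304 0.725
outer loop
vertex 2.429 3.647 1.815
vertex 2.012 4.041 1.625
vertex 1.946 3.336 1.273
endloop
endfacet
facet normal 0.617 0.305 -0.725
outer loop
vertex 2.92 4.488 0.559
vertex 2.854 3.784 0.207
vertex 2.464 4.469 0.163
endloop
endfacet
facet normal -0.222 0.952 0.210
outer loop
vertex 2.92 4.488 0.559
vertex 2.464 4.469 0.163
vertex 2.012 4.041 1.625
endloop
endfacet
facet normal -0.222 0.952 0.210
outer loop
vertex 2.012 4.041 1.625
vertex 2.464 4.469 0.163
vertex 1.556 4.022 1.228
endloop
endfacet
facet normal -0.618 -0.304 0.725
outer loop
vertex 2.012 4.041 1.625
vertex 1.556 4.022 1.228
vertex 1.946 3.336 1.273
endloop
endfacet
facet normal 0.618 0.306 -0.724
outer loop
vertex 2.464 4.469 0.163
vertex 2.854 3.784 0.207
vertex 2.237 4.049 -0.208
endloop
endfacet
facet normal -0.690 0.651 -0.315
outer loop
vertex 2.464 4.469 0.163
vertex 2.237 4.049 -0.208
vertex 1.556 4.022 1.228
endloop
endfacet
facet normal -0.690 0.652 -0.315
outer loop
vertex 1.556 4.022 1.228
vertex 2.237 4.049 -0.208
vertex 1.328 3.602 0.858
endloop
endfacet
facet normal -0.618 -0.304 0.725
outer loop
vertex 1.556 4.022 1.228
vertex 1.328 3.602 0.858
vertex 1.946 3.336 1.273
endloop
endfacet
facet normal 0.618 0.304 -0.725
outer loop
vertex 2.237 4.049 -0.208
vertex 2.854 3.784 0.207
vertex 2.371 3.473 -0.335
endloop
endfacet
facet normal -0.754 -0.031 -0.656
outer loop
vertex 2.237 4.049 -0.208
vertex 2.371 3.473 -0.335
vertex 1.328 3.602 0.858
endloop
endfacet
facet normal -0.754 -0.031 -0.656
outer loop
vertex 1.328 3.602 0.858
vertex 2.371 3.473 -0.335
vertex 1.462 3.026 0.731
endloop
endfacet
facet normal -0.618 -0.304 0.725
outer loop
vertex 1.328 3.602 0.858
vertex 1.462 3.026 0.731
vertex 1.946 3.336 1.273
endloop
endfacet
facet normal 0.618 0.304 -0.725
outer loop
vertex 2.371 3.473 -0.335
vertex 2.854 3.784 0.207
vertex 2.788 3.079 -0.145
endloop
endfacet
facet normal -0.377 -0.695 -0.613
outer loop
vertex 2.371 3.473 -0.335
vertex 2.788 3.079 -0.145
vertex 1.462 3.026 0.731
endloop
endfacet
facet normal -0.377 -0.695 -0.612
outer loop
vertex 1.462 3.026 0.731
vertex 2.788 3.079 -0.145
vertex 1.88 2.632 0.921
endloop
endfacet
facet normal -0.617 -0.305 0.725
outer loop
vertex 1.462 3.026 0.731
vertex 1.88 2.632 0.921
vertex 1.946 3.336 1.273
endloop
endfacet
facet normal 0.618 0.304 -0.725
outer loop
vertex 2.788 3.079 -0.145
vertex 2.854 3.784 0.207
vertex 3.244 3.098 0.252
endloop
endfacet
facet normal 0.222 -0.952 -0.210
outer loop
vertex 2.788 3.079 -0.145
vertex 3.244 3.098 0.252
vertex 1.88 2.632 0.921
endloop
endfacet
facet normal 0.222 -0.952 -0.210
outer loop
vertex 1.88 2.632 0.921
vertex 3.244 3.098 0.252
vertex 2.336 2.651 1.317
endloop
endfacet
facet normal -0.617 -0.305 0.725
outer loop
vertex 1.88 2.632 0.921
vertex 2.336 2.651 1.317
vertex 1.946 3.336 1.273
endloop
endfacet
facet normal 0.618 0.304 -0.725
outer loop
vertex 3.244 3.098 0.252
vertex 2.854 3.784 0.207
vertex 3.472 3.518 0.622
endloop
endfacet
facet normal 0.690 -0.652 0.315
outer loop
vertex 3.244 3.098 0.252
vertex 3.472 3.518 0.622
vertex 2.336 2.651 1.317
endloop
endfacet
facet normal 0.690 -0.651 0.315
outer loop
vertex 2.336 2.651 1.317
vertex 3.472 3.518 0.622
vertex 2.563 3.071 1.688
endloop
endfacet
facet normal -0.618 -0.306 0.724
outer loop
vertex 2.336 2.651 1.317
vertex 2.563 3.071 1.688
vertex 1.946 3.336 1.273
endloop
endfacet

endsolid


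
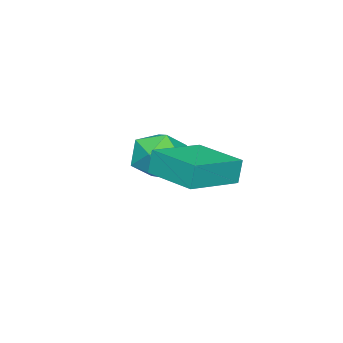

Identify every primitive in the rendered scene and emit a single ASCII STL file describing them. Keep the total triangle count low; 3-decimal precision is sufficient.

solid 
facet normal -0.940 0.270 -0.210
outer loop
vertex -0.87 -0.934 -2.048
vertex -0.306 1.057 -2.009
vertex -0.663 -0.974 -3.025
endloop
endfacet
facet normal -0.272 -0.962 -0.018
outer loop
vertex 1.366 -1.557 -2.571
vertex -0.87 -0.934 -2.048
vertex -0.663 -0.974 -3.025
endloop
endfacet
facet normal -0.940 0.270 -0.210
outer loop
vertex -0.663 -0.974 -3.025
vertex -0.306 1.057 -2.009
vertex -0.099 1.017 -2.987
endloop
endfacet
facet normal 0.207 -0.040 -0.977
outer loop
vertex -0.099 1.017 -2.987
vertex 1.366 -1.557 -2.571
vertex -0.663 -0.974 -3.025
endloop
endfacet
facet normal -0.207 0.040 0.977
outer loop
vertex -0.87 -0.934 -2.048
vertex 1.723 0.474 -1.555
vertex -0.306 1.057 -2.009
endloop
endfacet
facet normal -0.272 -0.962 -0.018
outer loop
vertex 1.159 -1.517 -1.593
vertex -0.87 -0.934 -2.048
vertex 1.366 -1.557 -2.571
endloop
endfacet
facet normal -0.208 0.040 0.977
outer loop
vertex 1.159 -1.517 -1.593
vertex 1.723 0.474 -1.555
vertex -0.87 -0.934 -2.048
endloop
endfacet
facet normal 0.272 0.962 0.018
outer loop
vertex -0.306 1.057 -2.009
vertex 1.723 0.474 -1.555
vertex -0.099 1.017 -2.987
endloop
endfacet
facet normal 0.208 -0.040 -0.977
outer loop
vertex 1.93 0.434 -2.532
vertex 1.366 -1.557 -2.571
vertex -0.099 1.017 -2.987
endloop
endfacet
facet normal 0.272 0.962 0.018
outer loop
vertex -0.099 1.017 -2.987
vertex 1.723 0.474 -1.555
vertex 1.93 0.434 -2.532
endloop
endfacet
facet normal 0.940 -0.270 0.210
outer loop
vertex 1.93 0.434 -2.532
vertex 1.159 -1.517 -1.593
vertex 1.366 -1.557 -2.571
endloop
endfacet
facet normal 0.940 -0.270 0.210
outer loop
vertex 1.723 0.474 -1.555
vertex 1.159 -1.517 -1.593
vertex 1.93 0.434 -2.532
endloop
endfacet
facet normal -0.989 -0.035 0.143
outer loop
vertex -3.43 -3.774 -4.459
vertex -3.258 -4.077 -3.345
vertex -3.34 -2.95 -3.638
endloop
endfacet
facet normal -0.820 0.446 -0.358
outer loop
vertex -3.43 -3.774 -4.459
vertex -3.34 -2.95 -3.638
vertex -2.812 -2.806 -4.669
endloop
endfacet
facet normal -0.468 0.108 -0.877
outer loop
vertex -3.43 -3.774 -4.459
vertex -2.812 -2.806 -4.669
vertex -2.405 -3.845 -5.014
endloop
endfacet
facet normal -0.418 -0.581 -0.698
outer loop
vertex -3.43 -3.774 -4.459
vertex -2.405 -3.845 -5.014
vertex -2.681 -4.63 -4.195
endloop
endfacet
facet normal -0.740 -0.669 -0.068
outer loop
vertex -3.43 -3.774 -4.459
vertex -2.681 -4.63 -4.195
vertex -3.258 -4.077 -3.345
endloop
endfacet
facet normal -0.379 0.923 -0.065
outer loop
vertex -2.812 -2.806 -4.669
vertex -3.34 -2.95 -3.638
vertex -2.259 -2.51 -3.685
endloop
endfacet
facet normal -0.651 0.146 0.745
outer loop
vertex -3.34 -2.95 -3.638
vertex -3.258 -4.077 -3.345
vertex -2.535 -3.295 -2.866
endloop
endfacet
facet normal -0.248 -0.880 0.404
outer loop
vertex -3.258 -4.077 -3.345
vertex -2.681 -4.63 -4.195
vertex -2.128 -4.334 -3.211
endloop
endfacet
facet normal 0.274 -0.739 -0.616
outer loop
vertex -2.681 -4.63 -4.195
vertex -2.405 -3.845 -5.014
vertex -1.6 -4.19 -4.242
endloop
endfacet
facet normal 0.193 0.376 -0.906
outer loop
vertex -2.405 -3.845 -5.014
vertex -2.812 -2.806 -4.669
vertex -1.682 -3.063 -4.535
endloop
endfacet
facet normal 0.418 0.581 0.698
outer loop
vertex -1.51 -3.366 -3.421
vertex -2.259 -2.51 -3.685
vertex -2.535 -3.295 -2.866
endloop
endfacet
facet normal 0.468 -0.108 0.877
outer loop
vertex -1.51 -3.366 -3.421
vertex -2.535 -3.295 -2.866
vertex -2.128 -4.334 -3.211
endloop
endfacet
facet normal 0.820 -0.446 0.358
outer loop
vertex -1.51 -3.366 -3.421
vertex -2.128 -4.334 -3.211
vertex -1.6 -4.19 -4.242
endloop
endfacet
facet normal 0.989 0.035 -0.143
outer loop
vertex -1.51 -3.366 -3.421
vertex -1.6 -4.19 -4.242
vertex -1.682 -3.063 -4.535
endloop
endfacet
facet normal 0.740 0.669 0.068
outer loop
vertex -1.51 -3.366 -3.421
vertex -1.682 -3.063 -4.535
vertex -2.259 -2.51 -3.685
endloop
endfacet
facet normal -0.274 0.739 0.616
outer loop
vertex -2.535 -3.295 -2.866
vertex -2.259 -2.51 -3.685
vertex -3.34 -2.95 -3.638
endloop
endfacet
facet normal -0.193 -0.376 0.906
outer loop
vertex -2.128 -4.334 -3.211
vertex -2.535 -3.295 -2.866
vertex -3.258 -4.077 -3.345
endloop
endfacet
facet normal 0.379 -0.923 0.065
outer loop
vertex -1.6 -4.19 -4.242
vertex -2.128 -4.334 -3.211
vertex -2.681 -4.63 -4.195
endloop
endfacet
facet normal 0.651 -0.146 -0.745
outer loop
vertex -1.682 -3.063 -4.535
vertex -1.6 -4.19 -4.242
vertex -2.405 -3.845 -5.014
endloop
endfacet
facet normal 0.248 0.880 -0.404
outer loop
vertex -2.259 -2.51 -3.685
vertex -1.682 -3.063 -4.535
vertex -2.812 -2.806 -4.669
endloop
endfacet

endsolid


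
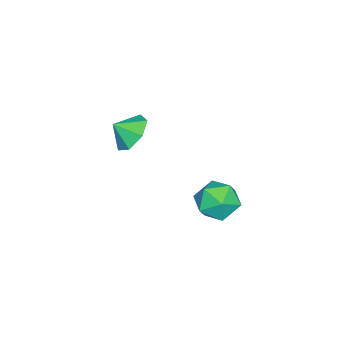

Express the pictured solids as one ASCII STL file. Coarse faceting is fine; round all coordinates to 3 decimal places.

solid 
facet normal 0.165 0.796 0.582
outer loop
vertex 2.732 3.969 -2.698
vertex 2.497 3.377 -1.821
vertex 3.517 3.429 -2.182
endloop
endfacet
facet normal 0.569 0.822 -0.006
outer loop
vertex 2.732 3.969 -2.698
vertex 3.517 3.429 -2.182
vertex 3.489 3.441 -3.265
endloop
endfacet
facet normal 0.135 0.809 -0.573
outer loop
vertex 2.732 3.969 -2.698
vertex 3.489 3.441 -3.265
vertex 2.451 3.396 -3.573
endloop
endfacet
facet normal -0.537 0.775 -0.335
outer loop
vertex 2.732 3.969 -2.698
vertex 2.451 3.396 -3.573
vertex 1.838 3.357 -2.681
endloop
endfacet
facet normal -0.518 0.767 0.379
outer loop
vertex 2.732 3.969 -2.698
vertex 1.838 3.357 -2.681
vertex 2.497 3.377 -1.821
endloop
endfacet
facet normal 0.972 0.234 -0.023
outer loop
vertex 3.489 3.441 -3.265
vertex 3.517 3.429 -2.182
vertex 3.722 2.523 -2.739
endloop
endfacet
facet normal 0.319 0.191 0.928
outer loop
vertex 3.517 3.429 -2.182
vertex 2.497 3.377 -1.821
vertex 3.109 2.484 -1.847
endloop
endfacet
facet normal -0.787 0.144 0.600
outer loop
vertex 2.497 3.377 -1.821
vertex 1.838 3.357 -2.681
vertex 2.071 2.439 -2.155
endloop
endfacet
facet normal -0.817 0.156 -0.555
outer loop
vertex 1.838 3.357 -2.681
vertex 2.451 3.396 -3.573
vertex 2.043 2.451 -3.238
endloop
endfacet
facet normal 0.270 0.212 -0.939
outer loop
vertex 2.451 3.396 -3.573
vertex 3.489 3.441 -3.265
vertex 3.063 2.503 -3.599
endloop
endfacet
facet normal 0.537 -0.775 0.335
outer loop
vertex 2.828 1.911 -2.722
vertex 3.722 2.523 -2.739
vertex 3.109 2.484 -1.847
endloop
endfacet
facet normal -0.135 -0.809 0.573
outer loop
vertex 2.828 1.911 -2.722
vertex 3.109 2.484 -1.847
vertex 2.071 2.439 -2.155
endloop
endfacet
facet normal -0.569 -0.822 0.006
outer loop
vertex 2.828 1.911 -2.722
vertex 2.071 2.439 -2.155
vertex 2.043 2.451 -3.238
endloop
endfacet
facet normal -0.165 -0.796 -0.582
outer loop
vertex 2.828 1.911 -2.722
vertex 2.043 2.451 -3.238
vertex 3.063 2.503 -3.599
endloop
endfacet
facet normal 0.518 -0.767 -0.379
outer loop
vertex 2.828 1.911 -2.722
vertex 3.063 2.503 -3.599
vertex 3.722 2.523 -2.739
endloop
endfacet
facet normal 0.817 -0.156 0.555
outer loop
vertex 3.109 2.484 -1.847
vertex 3.722 2.523 -2.739
vertex 3.517 3.429 -2.182
endloop
endfacet
facet normal -0.270 -0.212 0.939
outer loop
vertex 2.071 2.439 -2.155
vertex 3.109 2.484 -1.847
vertex 2.497 3.377 -1.821
endloop
endfacet
facet normal -0.972 -0.234 0.023
outer loop
vertex 2.043 2.451 -3.238
vertex 2.071 2.439 -2.155
vertex 1.838 3.357 -2.681
endloop
endfacet
facet normal -0.319 -0.191 -0.928
outer loop
vertex 3.063 2.503 -3.599
vertex 2.043 2.451 -3.238
vertex 2.451 3.396 -3.573
endloop
endfacet
facet normal 0.787 -0.144 -0.600
outer loop
vertex 3.722 2.523 -2.739
vertex 3.063 2.503 -3.599
vertex 3.489 3.441 -3.265
endloop
endfacet
facet normal -0.359 0.689 -0.630
outer loop
vertex -0.003 -1.554 -2.126
vertex -0.596 -2.312 -2.617
vertex -0.864 -1.685 -1.779
endloop
endfacet
facet normal 0.367 0.048 0.929
outer loop
vertex -0.003 -1.554 -2.126
vertex -0.864 -1.685 -1.779
vertex -0.224 -3.028 -1.963
endloop
endfacet
facet normal -0.359 0.689 -0.630
outer loop
vertex -0.864 -1.685 -1.779
vertex -0.596 -2.312 -2.617
vertex -1.523 -2.288 -2.063
endloop
endfacet
facet normal -0.203 -0.227 0.953
outer loop
vertex -0.864 -1.685 -1.779
vertex -1.523 -2.288 -2.063
vertex -0.224 -3.028 -1.963
endloop
endfacet
facet normal -0.358 0.690 -0.629
outer loop
vertex -1.523 -2.288 -2.063
vertex -0.596 -2.312 -2.617
vertex -1.485 -2.908 -2.764
endloop
endfacet
facet normal -0.436 -0.686 0.583
outer loop
vertex -1.523 -2.288 -2.063
vertex -1.485 -2.908 -2.764
vertex -0.224 -3.028 -1.963
endloop
endfacet
facet normal -0.359 0.690 -0.629
outer loop
vertex -1.485 -2.908 -2.764
vertex -0.596 -2.312 -2.617
vertex -0.778 -3.079 -3.355
endloop
endfacet
facet normal -0.156 -0.983 0.098
outer loop
vertex -1.485 -2.908 -2.764
vertex -0.778 -3.079 -3.355
vertex -0.224 -3.028 -1.963
endloop
endfacet
facet normal -0.359 0.690 -0.629
outer loop
vertex -0.778 -3.079 -3.355
vertex -0.596 -2.312 -2.617
vertex 0.066 -2.672 -3.39
endloop
endfacet
facet normal 0.426 -0.894 -0.137
outer loop
vertex -0.778 -3.079 -3.355
vertex 0.066 -2.672 -3.39
vertex -0.224 -3.028 -1.963
endloop
endfacet
facet normal -0.359 0.690 -0.629
outer loop
vertex 0.066 -2.672 -3.39
vertex -0.596 -2.312 -2.617
vertex 0.411 -1.994 -2.843
endloop
endfacet
facet normal 0.871 -0.488 0.055
outer loop
vertex 0.066 -2.672 -3.39
vertex 0.411 -1.994 -2.843
vertex -0.224 -3.028 -1.963
endloop
endfacet
facet normal -0.359 0.689 -0.630
outer loop
vertex 0.411 -1.994 -2.843
vertex -0.596 -2.312 -2.617
vertex -0.003 -1.554 -2.126
endloop
endfacet
facet normal 0.845 -0.068 0.530
outer loop
vertex 0.411 -1.994 -2.843
vertex -0.003 -1.554 -2.126
vertex -0.224 -3.028 -1.963
endloop
endfacet

endsolid


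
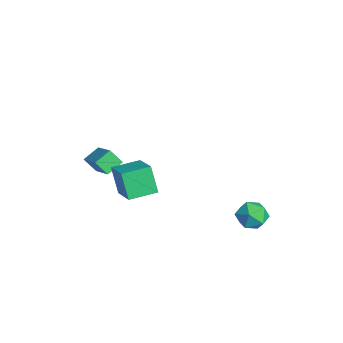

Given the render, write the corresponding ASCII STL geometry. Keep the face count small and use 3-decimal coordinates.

solid 
facet normal -0.182 0.905 0.384
outer loop
vertex 2.457 4.129 -1.85
vertex 1.791 3.769 -1.318
vertex 2.66 3.811 -1.005
endloop
endfacet
facet normal 0.504 0.841 0.196
outer loop
vertex 2.457 4.129 -1.85
vertex 2.66 3.811 -1.005
vertex 3.228 3.636 -1.715
endloop
endfacet
facet normal 0.527 0.687 -0.501
outer loop
vertex 2.457 4.129 -1.85
vertex 3.228 3.636 -1.715
vertex 2.71 3.486 -2.466
endloop
endfacet
facet normal -0.144 0.654 -0.742
outer loop
vertex 2.457 4.129 -1.85
vertex 2.71 3.486 -2.466
vertex 1.821 3.568 -2.221
endloop
endfacet
facet normal -0.582 0.789 -0.195
outer loop
vertex 2.457 4.129 -1.85
vertex 1.821 3.568 -2.221
vertex 1.791 3.769 -1.318
endloop
endfacet
facet normal 0.781 0.291 0.553
outer loop
vertex 3.228 3.636 -1.715
vertex 2.66 3.811 -1.005
vertex 3.039 2.972 -1.099
endloop
endfacet
facet normal -0.328 0.393 0.859
outer loop
vertex 2.66 3.811 -1.005
vertex 1.791 3.769 -1.318
vertex 2.15 3.054 -0.854
endloop
endfacet
facet normal -0.976 0.205 -0.078
outer loop
vertex 1.791 3.769 -1.318
vertex 1.821 3.568 -2.221
vertex 1.632 2.904 -1.605
endloop
endfacet
facet normal -0.267 -0.013 -0.964
outer loop
vertex 1.821 3.568 -2.221
vertex 2.71 3.486 -2.466
vertex 2.2 2.729 -2.315
endloop
endfacet
facet normal 0.819 0.039 -0.573
outer loop
vertex 2.71 3.486 -2.466
vertex 3.228 3.636 -1.715
vertex 3.069 2.771 -2.002
endloop
endfacet
facet normal 0.144 -0.654 0.742
outer loop
vertex 2.403 2.411 -1.47
vertex 3.039 2.972 -1.099
vertex 2.15 3.054 -0.854
endloop
endfacet
facet normal -0.527 -0.687 0.501
outer loop
vertex 2.403 2.411 -1.47
vertex 2.15 3.054 -0.854
vertex 1.632 2.904 -1.605
endloop
endfacet
facet normal -0.504 -0.841 -0.196
outer loop
vertex 2.403 2.411 -1.47
vertex 1.632 2.904 -1.605
vertex 2.2 2.729 -2.315
endloop
endfacet
facet normal 0.182 -0.905 -0.384
outer loop
vertex 2.403 2.411 -1.47
vertex 2.2 2.729 -2.315
vertex 3.069 2.771 -2.002
endloop
endfacet
facet normal 0.582 -0.789 0.195
outer loop
vertex 2.403 2.411 -1.47
vertex 3.069 2.771 -2.002
vertex 3.039 2.972 -1.099
endloop
endfacet
facet normal 0.267 0.013 0.964
outer loop
vertex 2.15 3.054 -0.854
vertex 3.039 2.972 -1.099
vertex 2.66 3.811 -1.005
endloop
endfacet
facet normal -0.819 -0.039 0.573
outer loop
vertex 1.632 2.904 -1.605
vertex 2.15 3.054 -0.854
vertex 1.791 3.769 -1.318
endloop
endfacet
facet normal -0.781 -0.291 -0.553
outer loop
vertex 2.2 2.729 -2.315
vertex 1.632 2.904 -1.605
vertex 1.821 3.568 -2.221
endloop
endfacet
facet normal 0.328 -0.393 -0.859
outer loop
vertex 3.069 2.771 -2.002
vertex 2.2 2.729 -2.315
vertex 2.71 3.486 -2.466
endloop
endfacet
facet normal 0.976 -0.205 0.078
outer loop
vertex 3.039 2.972 -1.099
vertex 3.069 2.771 -2.002
vertex 3.228 3.636 -1.715
endloop
endfacet
facet normal -0.856 -0.198 -0.477
outer loop
vertex -4.004 -3.945 -1.304
vertex -4.454 -3.118 -0.84
vertex -3.716 -3.362 -2.063
endloop
endfacet
facet normal 0.429 -0.788 -0.442
outer loop
vertex -2.166 -3.002 -1.2
vertex -4.004 -3.945 -1.304
vertex -3.716 -3.362 -2.063
endloop
endfacet
facet normal -0.856 -0.198 -0.477
outer loop
vertex -3.716 -3.362 -2.063
vertex -4.454 -3.118 -0.84
vertex -4.166 -2.535 -1.599
endloop
endfacet
facet normal 0.288 0.583 -0.760
outer loop
vertex -4.166 -2.535 -1.599
vertex -2.166 -3.002 -1.2
vertex -3.716 -3.362 -2.063
endloop
endfacet
facet normal -0.288 -0.583 0.760
outer loop
vertex -4.004 -3.945 -1.304
vertex -2.904 -2.758 0.023
vertex -4.454 -3.118 -0.84
endloop
endfacet
facet normal 0.429 -0.788 -0.442
outer loop
vertex -2.454 -3.585 -0.441
vertex -4.004 -3.945 -1.304
vertex -2.166 -3.002 -1.2
endloop
endfacet
facet normal -0.288 -0.583 0.760
outer loop
vertex -2.454 -3.585 -0.441
vertex -2.904 -2.758 0.023
vertex -4.004 -3.945 -1.304
endloop
endfacet
facet normal -0.429 0.788 0.442
outer loop
vertex -4.454 -3.118 -0.84
vertex -2.904 -2.758 0.023
vertex -4.166 -2.535 -1.599
endloop
endfacet
facet normal 0.288 0.583 -0.760
outer loop
vertex -2.616 -2.175 -0.736
vertex -2.166 -3.002 -1.2
vertex -4.166 -2.535 -1.599
endloop
endfacet
facet normal -0.429 0.788 0.442
outer loop
vertex -4.166 -2.535 -1.599
vertex -2.904 -2.758 0.023
vertex -2.616 -2.175 -0.736
endloop
endfacet
facet normal 0.856 0.198 0.477
outer loop
vertex -2.616 -2.175 -0.736
vertex -2.454 -3.585 -0.441
vertex -2.166 -3.002 -1.2
endloop
endfacet
facet normal 0.856 0.198 0.477
outer loop
vertex -2.904 -2.758 0.023
vertex -2.454 -3.585 -0.441
vertex -2.616 -2.175 -0.736
endloop
endfacet
facet normal -0.902 -0.125 -0.413
outer loop
vertex 1.477 -3.383 2.135
vertex 1.223 -1.951 2.256
vertex 2.094 -3.155 0.72
endloop
endfacet
facet normal 0.174 -0.981 -0.082
outer loop
vertex 3.717 -2.929 1.464
vertex 1.477 -3.383 2.135
vertex 2.094 -3.155 0.72
endloop
endfacet
facet normal -0.902 -0.126 -0.413
outer loop
vertex 2.094 -3.155 0.72
vertex 1.223 -1.951 2.256
vertex 1.839 -1.722 0.841
endloop
endfacet
facet normal 0.395 0.147 -0.907
outer loop
vertex 1.839 -1.722 0.841
vertex 3.717 -2.929 1.464
vertex 2.094 -3.155 0.72
endloop
endfacet
facet normal -0.395 -0.147 0.907
outer loop
vertex 1.477 -3.383 2.135
vertex 2.846 -1.725 3.0
vertex 1.223 -1.951 2.256
endloop
endfacet
facet normal 0.174 -0.981 -0.083
outer loop
vertex 3.101 -3.158 2.879
vertex 1.477 -3.383 2.135
vertex 3.717 -2.929 1.464
endloop
endfacet
facet normal -0.395 -0.147 0.907
outer loop
vertex 3.101 -3.158 2.879
vertex 2.846 -1.725 3.0
vertex 1.477 -3.383 2.135
endloop
endfacet
facet normal -0.175 0.981 0.083
outer loop
vertex 1.223 -1.951 2.256
vertex 2.846 -1.725 3.0
vertex 1.839 -1.722 0.841
endloop
endfacet
facet normal 0.395 0.147 -0.907
outer loop
vertex 3.463 -1.497 1.585
vertex 3.717 -2.929 1.464
vertex 1.839 -1.722 0.841
endloop
endfacet
facet normal -0.174 0.981 0.082
outer loop
vertex 1.839 -1.722 0.841
vertex 2.846 -1.725 3.0
vertex 3.463 -1.497 1.585
endloop
endfacet
facet normal 0.902 0.125 0.413
outer loop
vertex 3.463 -1.497 1.585
vertex 3.101 -3.158 2.879
vertex 3.717 -2.929 1.464
endloop
endfacet
facet normal 0.902 0.126 0.413
outer loop
vertex 2.846 -1.725 3.0
vertex 3.101 -3.158 2.879
vertex 3.463 -1.497 1.585
endloop
endfacet

endsolid
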